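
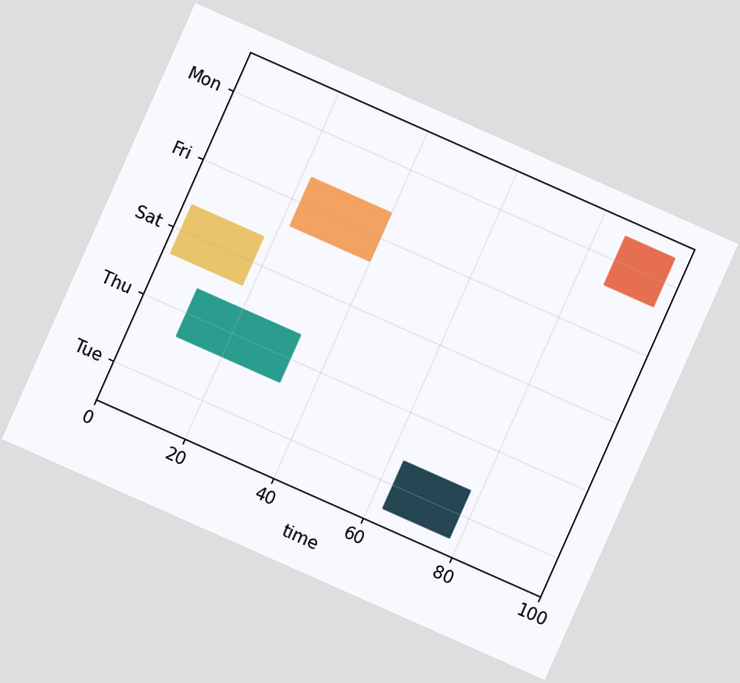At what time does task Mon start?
86

The chart is tilted about 24° clockwise. The Mon bar begins at t=86.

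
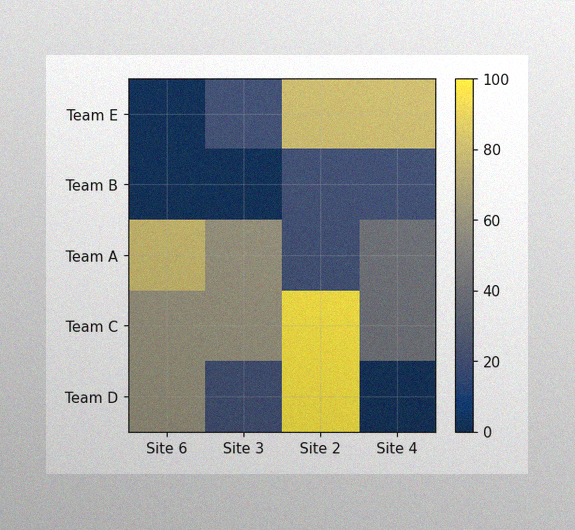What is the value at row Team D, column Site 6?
60

The image has some photo noise and uneven lighting. Matching cell (Team D, Site 6) against the colorbar gives 60.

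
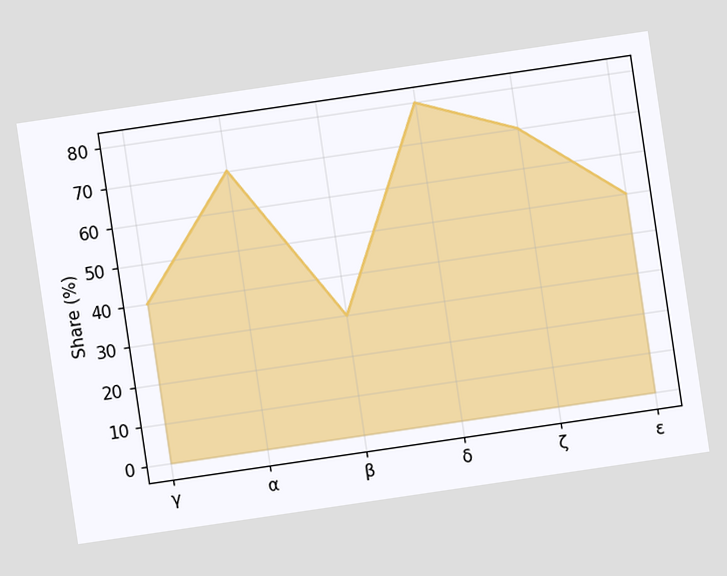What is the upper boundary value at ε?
50%

The chart is tilted about 8° counter-clockwise. At ε the upper boundary is at 50%.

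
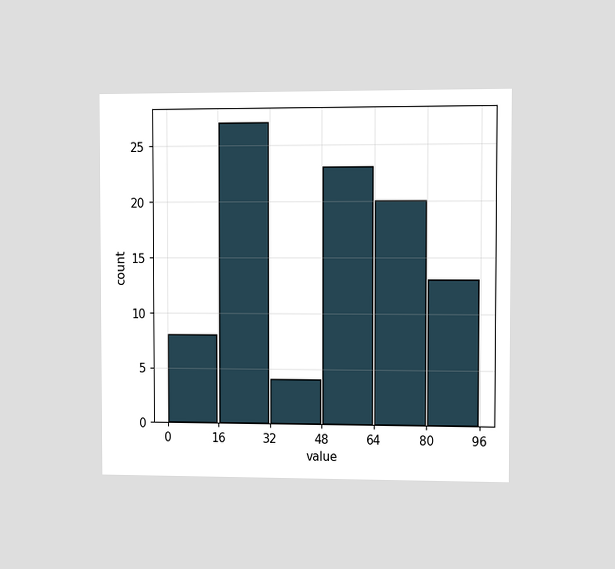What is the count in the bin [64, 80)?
20

The chart is viewed at a slight angle. The [64, 80) bin has height 20.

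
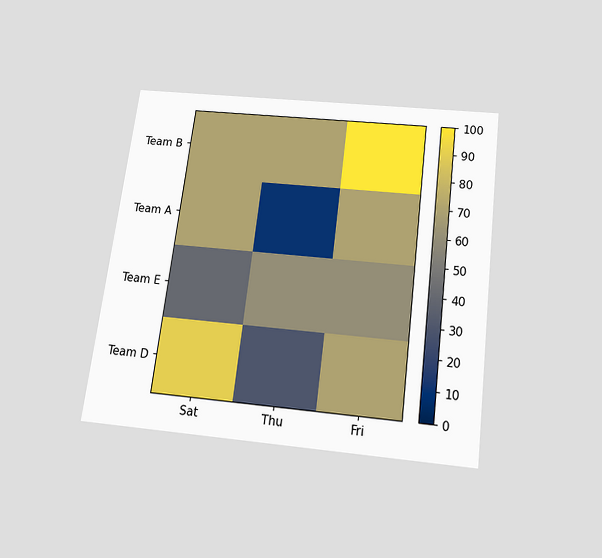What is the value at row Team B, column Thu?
70

The chart is tilted about 7° clockwise and viewed slightly from below. Matching cell (Team B, Thu) against the colorbar gives 70.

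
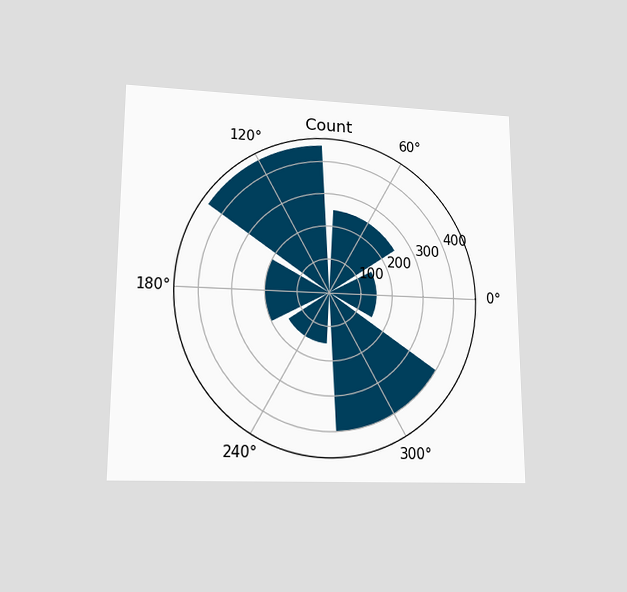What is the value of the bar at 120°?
450

The chart is viewed at a slight angle. The bar at 120° reaches 450 on the radial axis.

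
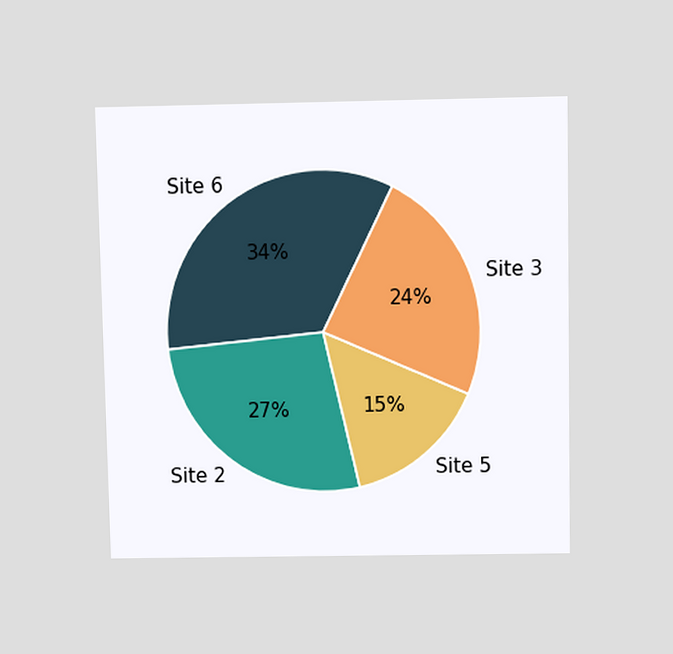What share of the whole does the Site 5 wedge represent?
The chart is viewed slightly from above. The Site 5 slice takes up 15% of the pie.

15%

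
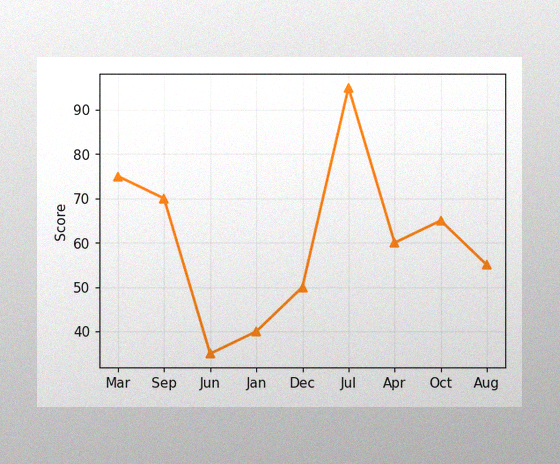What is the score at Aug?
The image has some photo noise and uneven lighting. At Aug, the line is at 55.

55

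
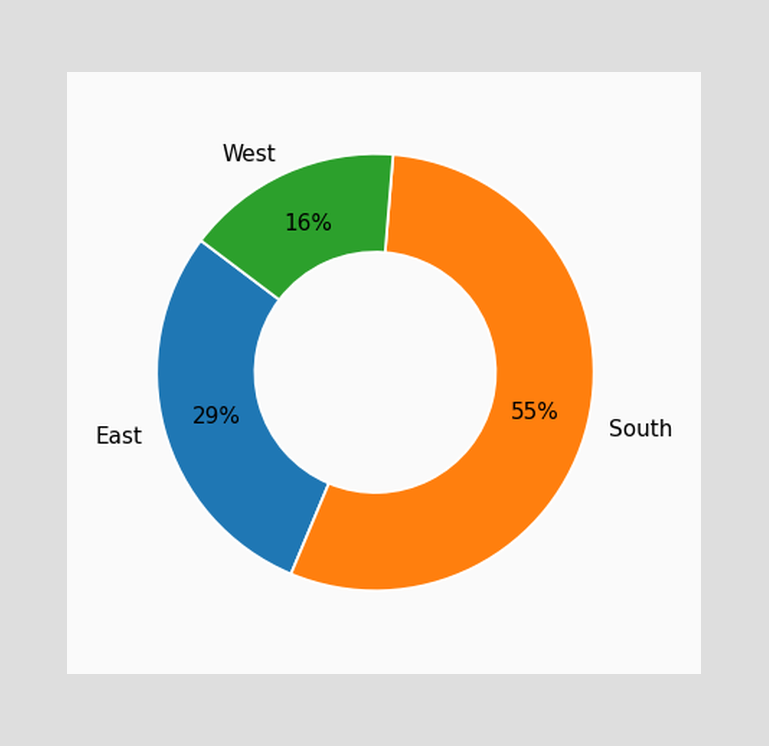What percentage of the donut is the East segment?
The East segment takes up 29% of the ring.

29%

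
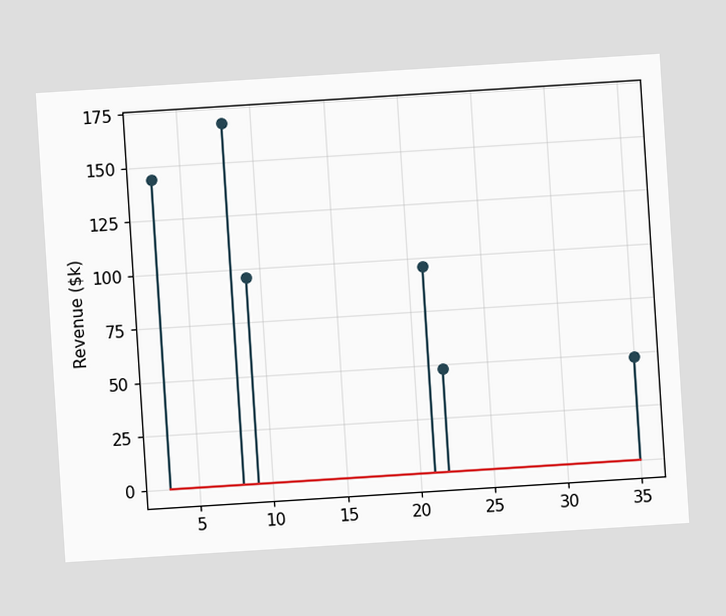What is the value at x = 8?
The chart is tilted about 4° counter-clockwise. The stem at x=8 reaches $168k.

$168k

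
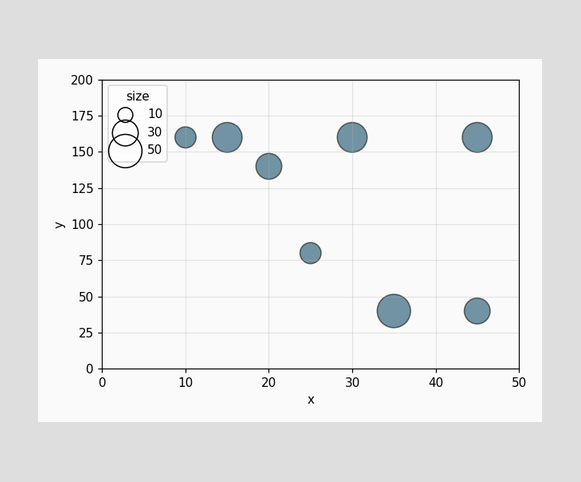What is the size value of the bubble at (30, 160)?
40

Matching the bubble at (30, 160) against the size legend gives 40.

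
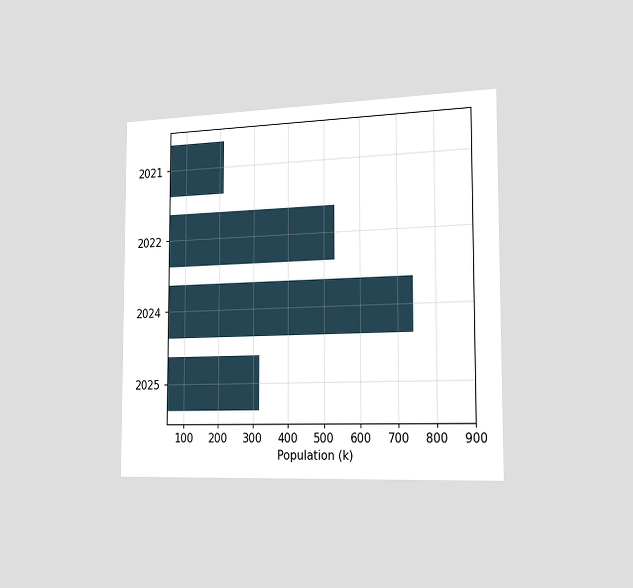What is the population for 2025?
318k

The chart is viewed slightly from the right. Reading along the chart's x-axis, the 2025 bar reaches 318k.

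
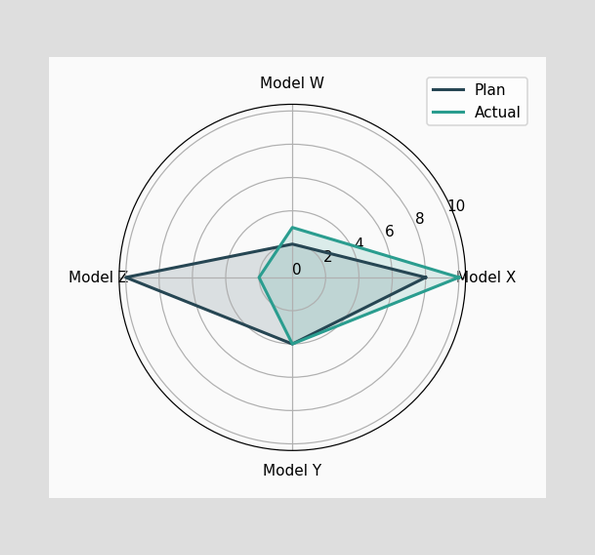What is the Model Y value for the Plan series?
4

On the Model Y axis, Plan reaches 4.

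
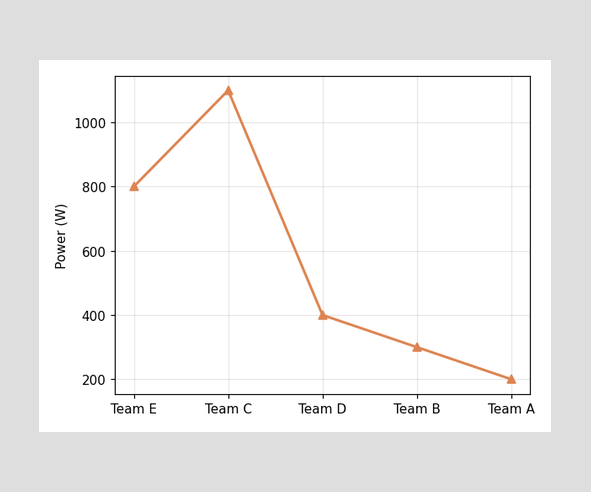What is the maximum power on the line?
1100W

The highest point is at Team C, and reading across to the y-axis gives 1100W.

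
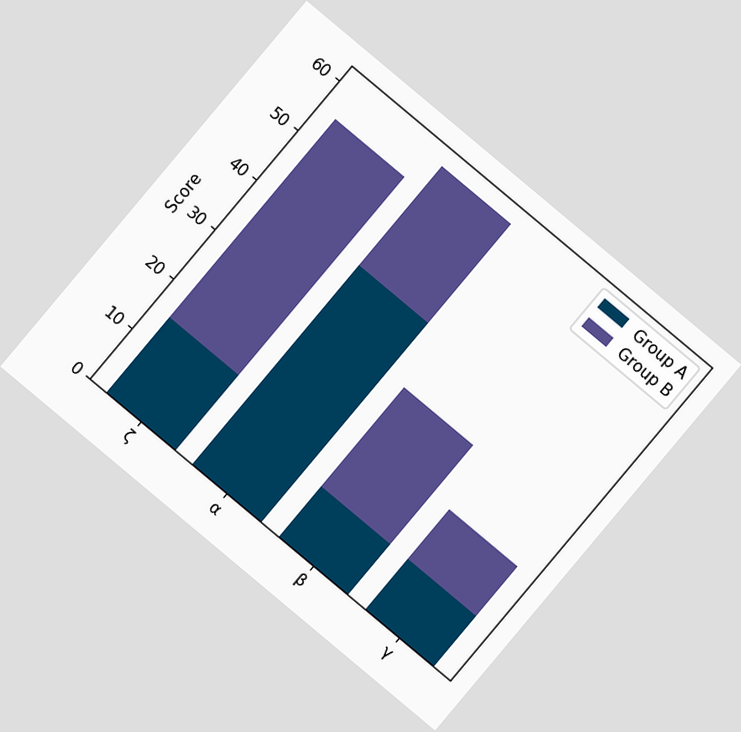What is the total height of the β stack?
The chart is tilted about 40° clockwise. The β stack's top reaches 30 on the y-axis.

30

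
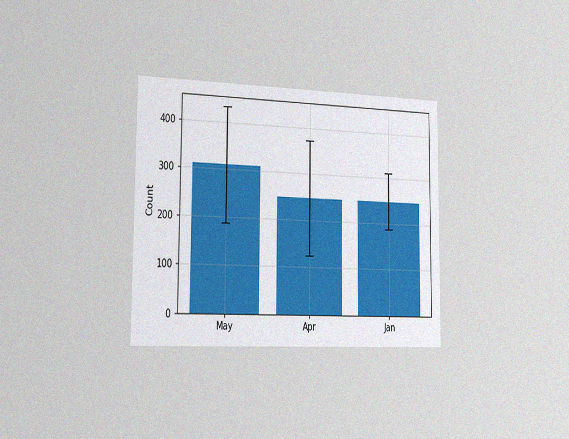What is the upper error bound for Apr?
372

The chart is viewed slightly from the left, with some photo noise. The Apr bar's upper whisker reaches 372.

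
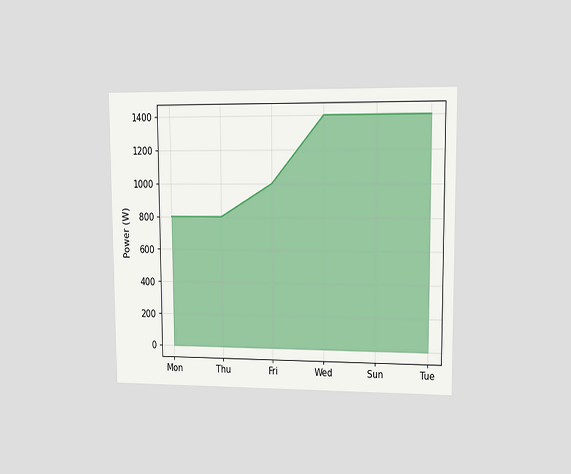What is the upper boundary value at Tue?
1400W

The chart is viewed at a slight angle. At Tue the upper boundary is at 1400W.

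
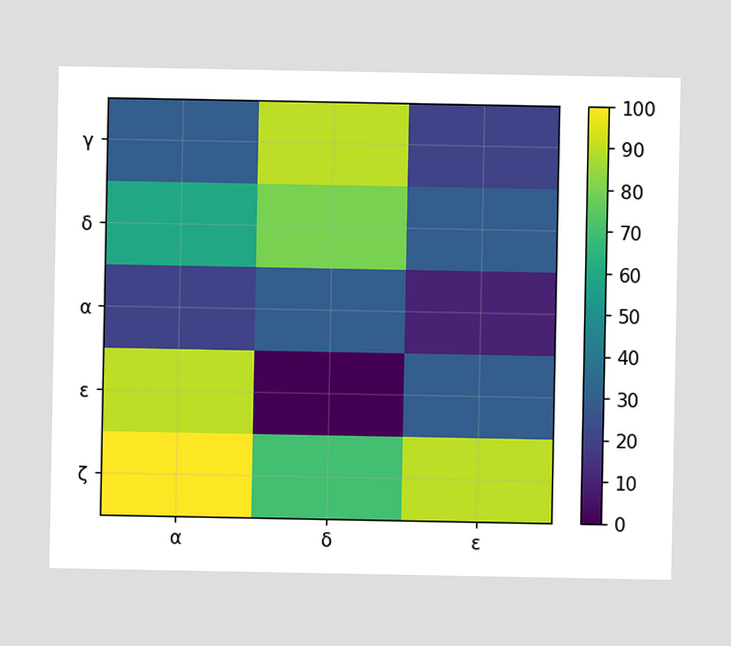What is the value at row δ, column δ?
80

Matching cell (δ, δ) against the colorbar gives 80.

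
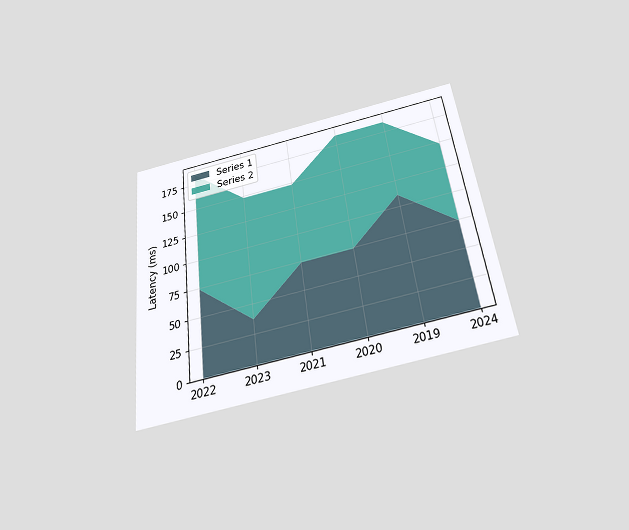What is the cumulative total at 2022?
185ms

The chart is tilted about 7° counter-clockwise and viewed slightly from below. The stacked total at 2022 reaches 185ms.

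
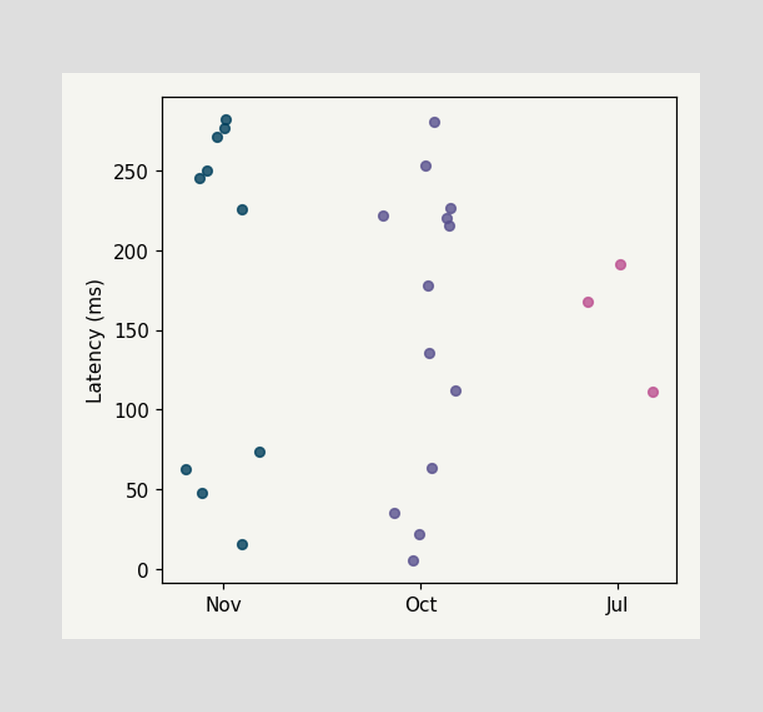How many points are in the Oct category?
Counting the markers in the Oct column gives 13.

13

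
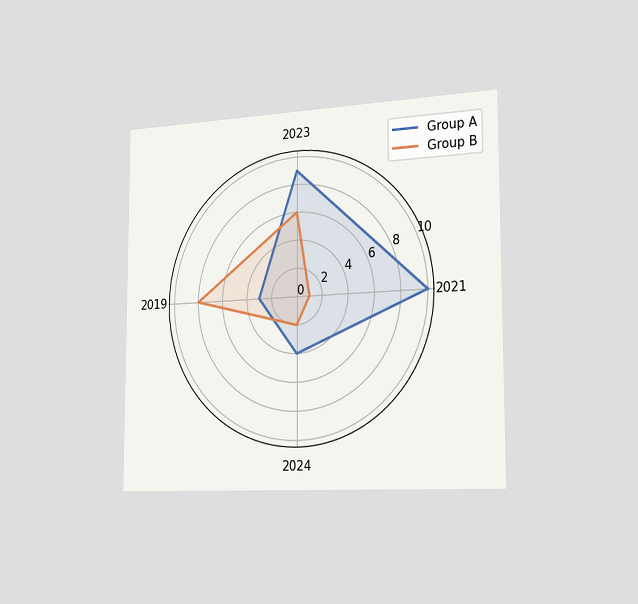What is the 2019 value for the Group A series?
3

The chart is viewed slightly from the right. On the 2019 axis, Group A reaches 3.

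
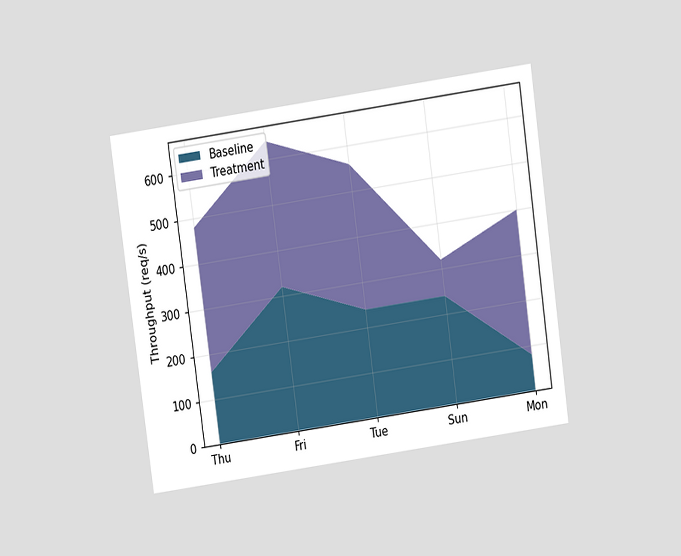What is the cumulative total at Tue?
560req/s

The chart is tilted about 8° counter-clockwise and viewed slightly from above. The stacked total at Tue reaches 560req/s.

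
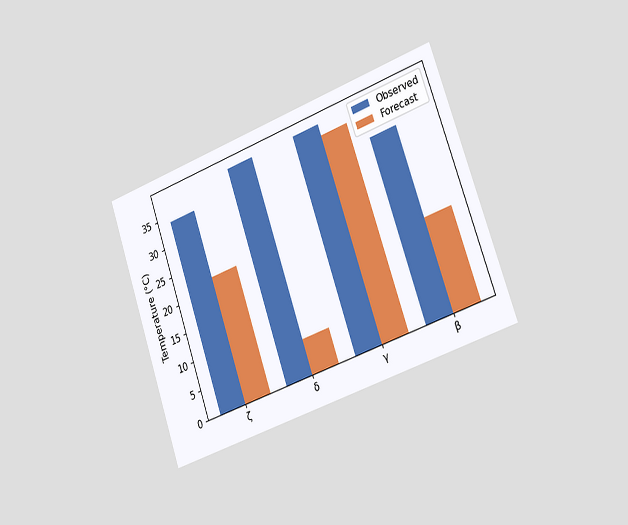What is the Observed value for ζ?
The chart is tilted about 19° counter-clockwise and viewed slightly from the right. The Observed bar at ζ reaches 34°C on the y-axis.

34°C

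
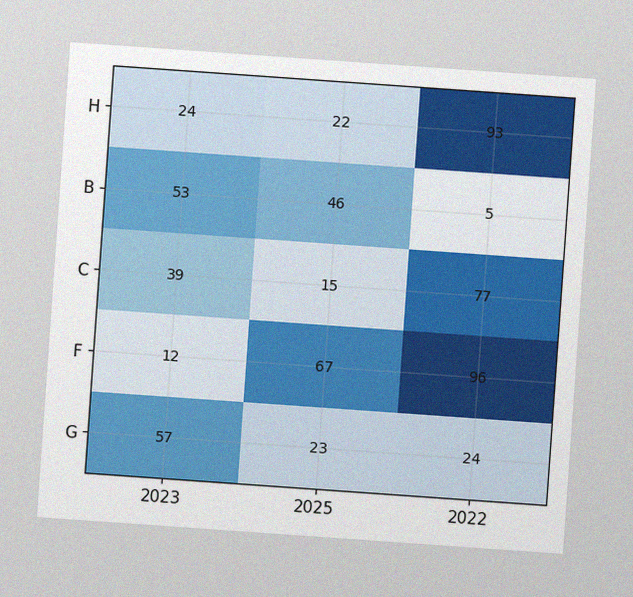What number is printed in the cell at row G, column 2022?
24

The chart is tilted about 4° clockwise, with some photo noise. The (G, 2022) cell reads 24.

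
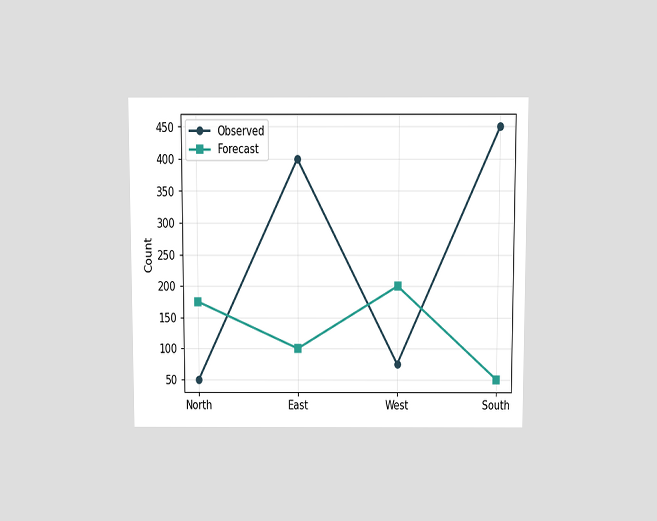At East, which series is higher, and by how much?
The chart is viewed slightly from above. At East, Observed sits above the other line by 300.

Observed, by 300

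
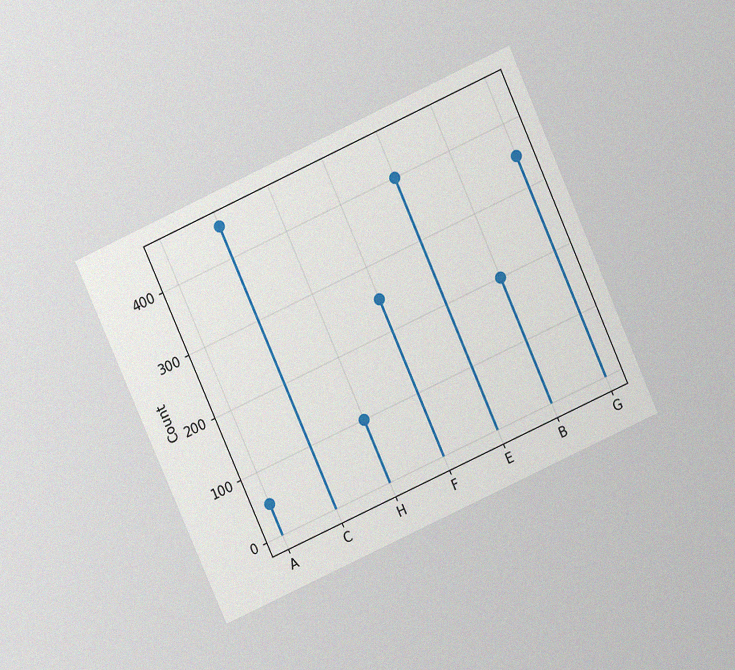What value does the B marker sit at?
The chart is tilted about 24° counter-clockwise and viewed slightly from above, with some photo noise. The B marker sits at 200.

200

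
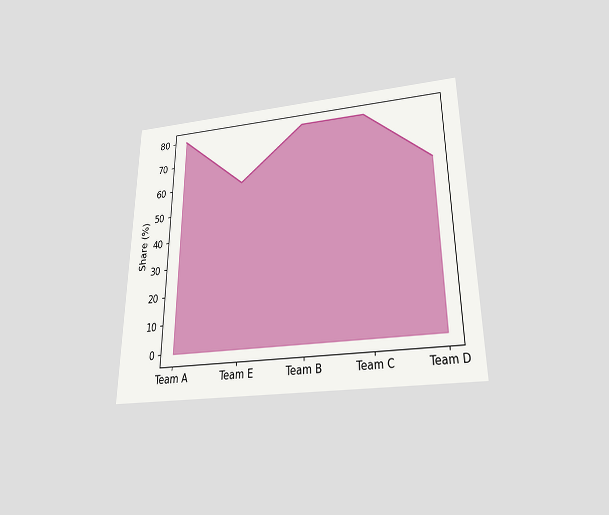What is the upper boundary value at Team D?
60%

The chart is viewed slightly from below. At Team D the upper boundary is at 60%.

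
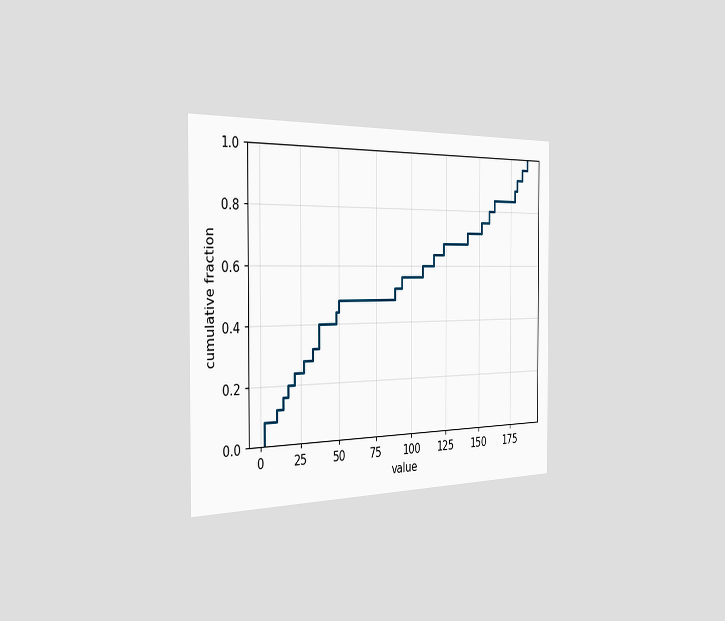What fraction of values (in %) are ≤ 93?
56%

The chart is viewed slightly from the left. At x=93 the ECDF step is at 56%.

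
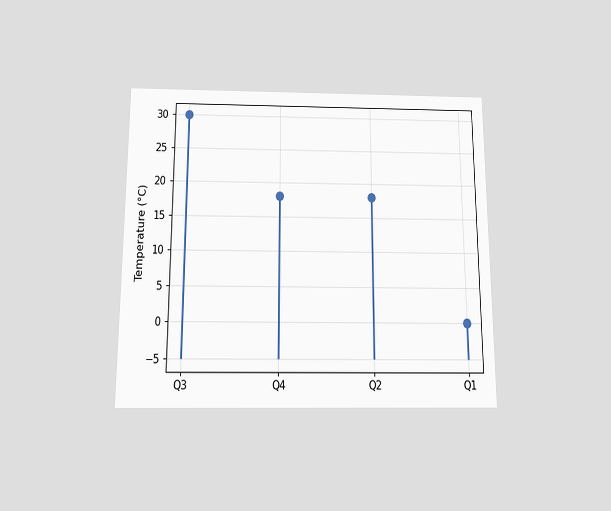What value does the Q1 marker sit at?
0°C

The chart is viewed slightly from below. The Q1 marker sits at 0°C.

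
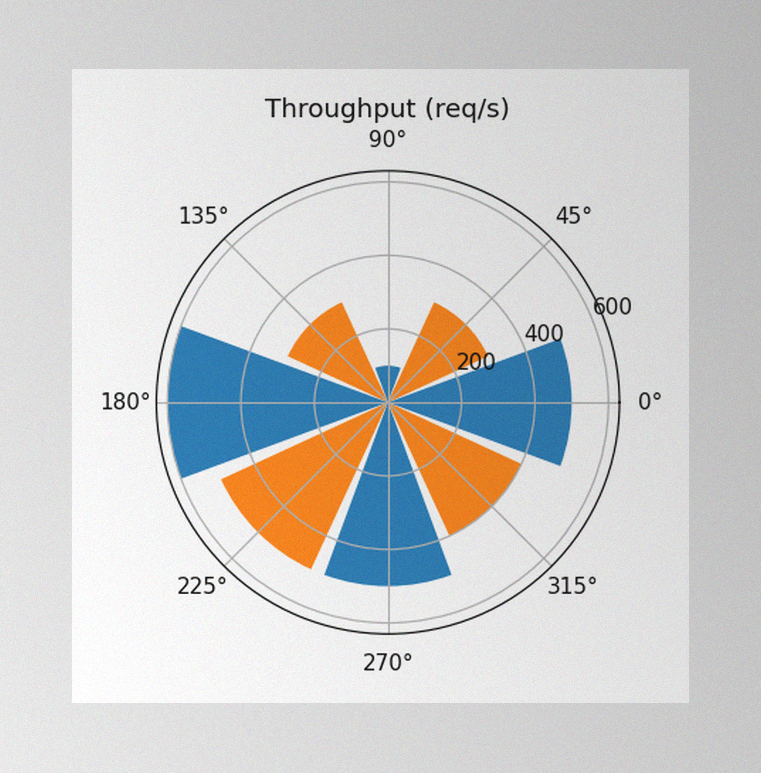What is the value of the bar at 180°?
The image has some photo noise and uneven lighting. The bar at 180° reaches 600req/s on the radial axis.

600req/s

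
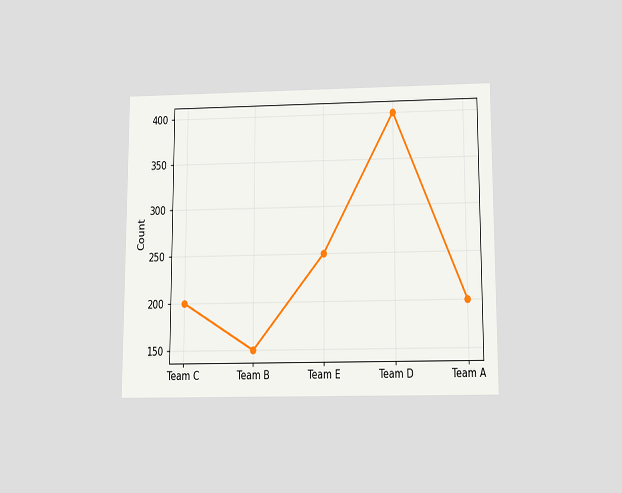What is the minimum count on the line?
The chart is viewed slightly from below. The lowest point is at Team B, and reading across to the y-axis gives 150.

150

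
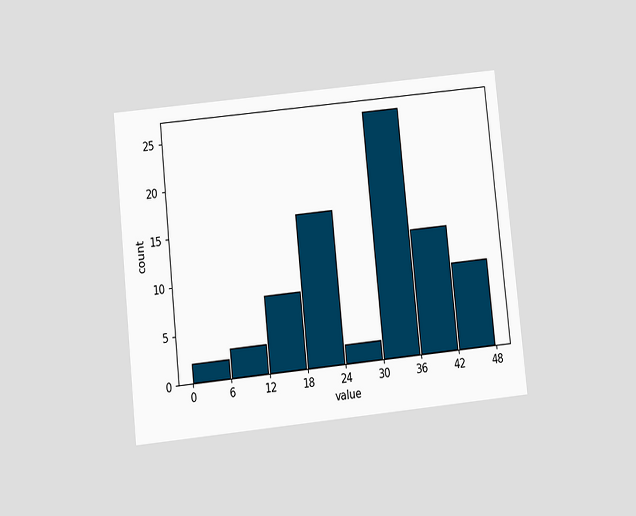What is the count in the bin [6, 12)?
The chart is tilted about 6° counter-clockwise and viewed slightly from below. The [6, 12) bin has height 3.

3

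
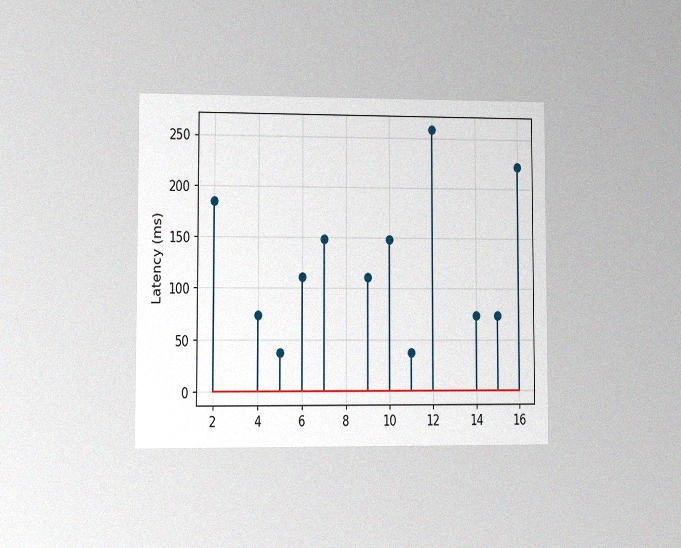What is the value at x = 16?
The chart is viewed at a slight angle, with some photo noise. The stem at x=16 reaches 222ms.

222ms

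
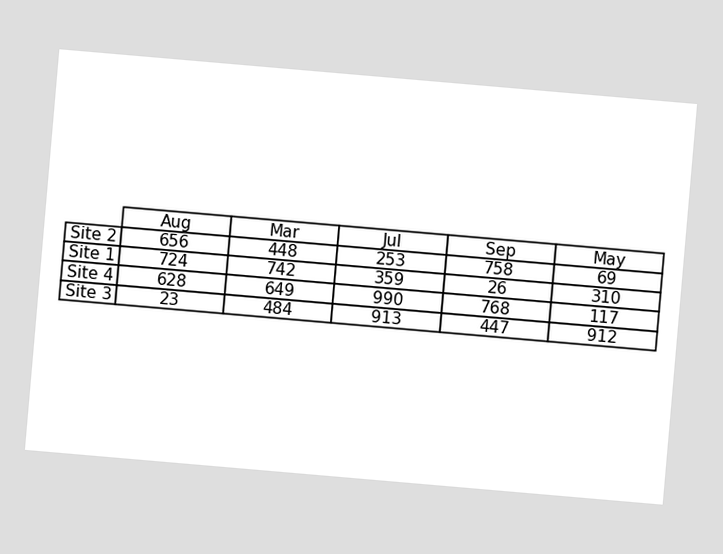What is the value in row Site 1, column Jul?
The chart is tilted about 5° clockwise. The (Site 1, Jul) cell reads 359.

359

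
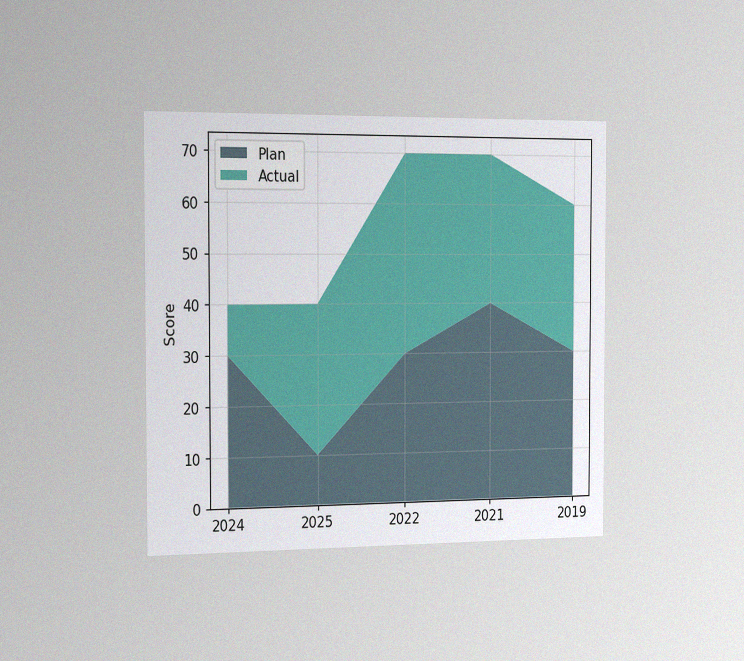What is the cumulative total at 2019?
60

The chart is viewed slightly from the left, with some photo noise. The stacked total at 2019 reaches 60.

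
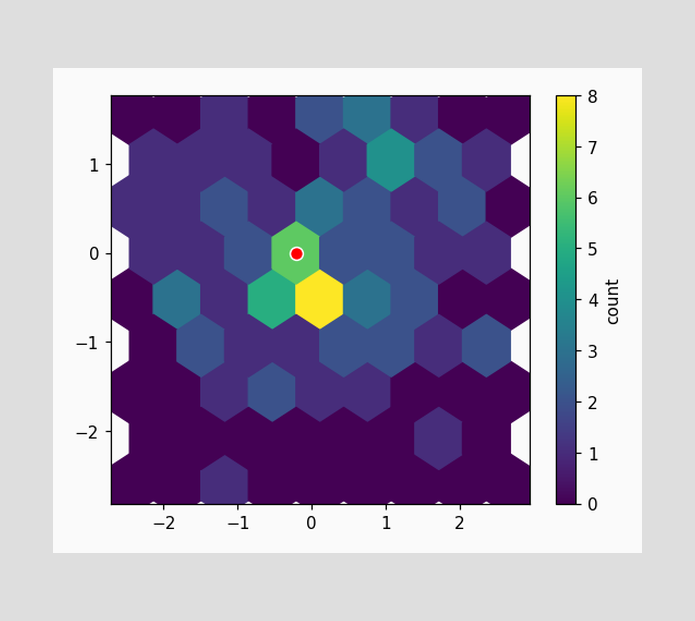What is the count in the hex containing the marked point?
The marked hex reads 6 on the colorbar.

6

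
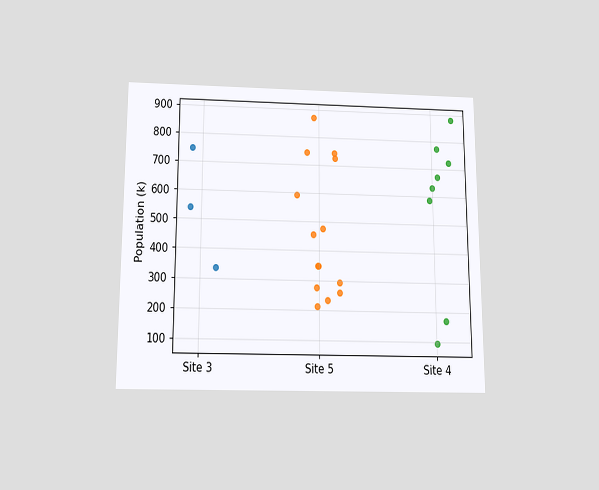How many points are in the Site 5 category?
14

The chart is viewed slightly from below. Counting the markers in the Site 5 column gives 14.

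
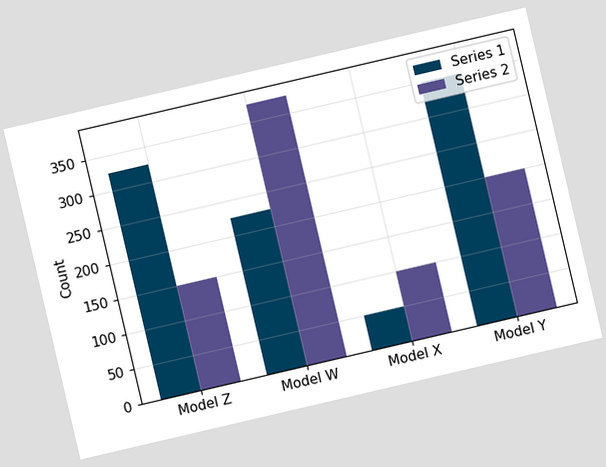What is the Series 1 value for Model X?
50

The chart is tilted about 13° counter-clockwise. The Series 1 bar at Model X reaches 50 on the y-axis.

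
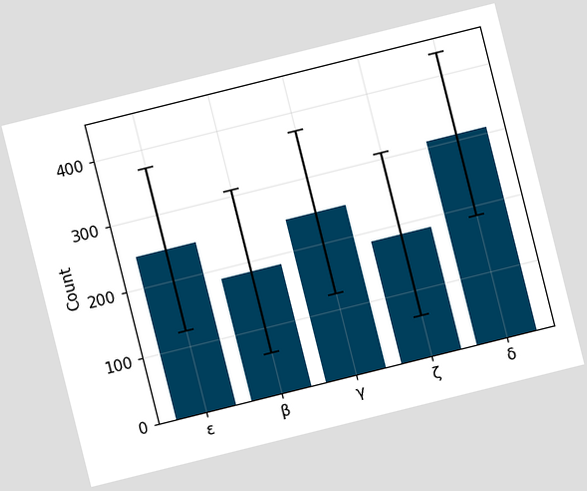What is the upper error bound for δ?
The chart is tilted about 14° counter-clockwise. The δ bar's upper whisker reaches 434.

434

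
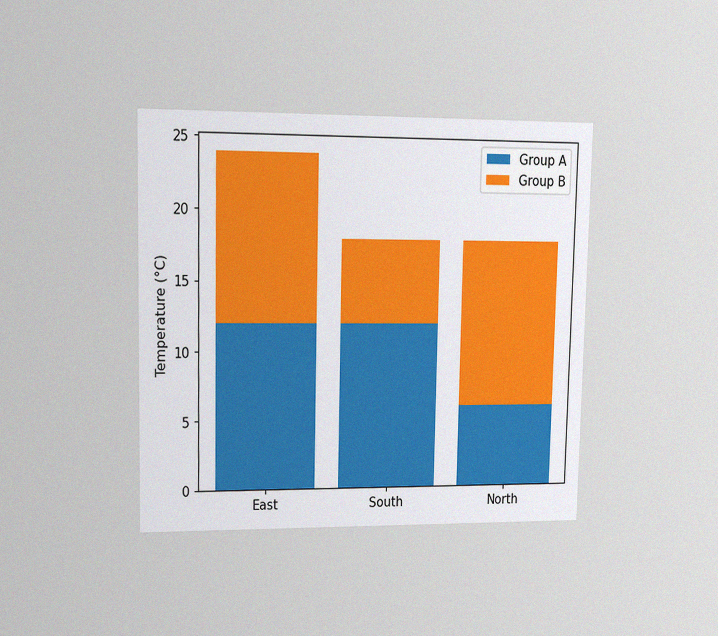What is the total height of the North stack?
The chart is viewed at a slight angle, with some photo noise. The North stack's top reaches 18°C on the y-axis.

18°C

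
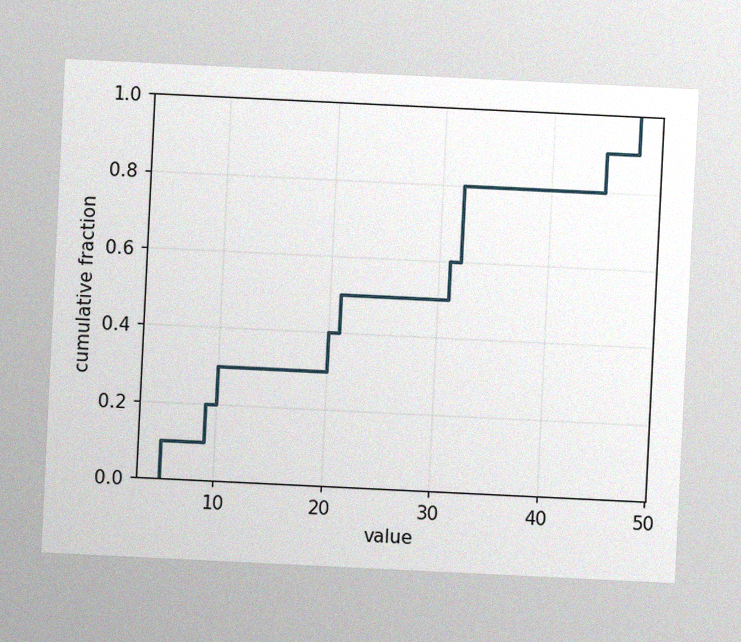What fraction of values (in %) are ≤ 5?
The chart is tilted about 3° clockwise, with some photo noise. At x=5 the ECDF step is at 10%.

10%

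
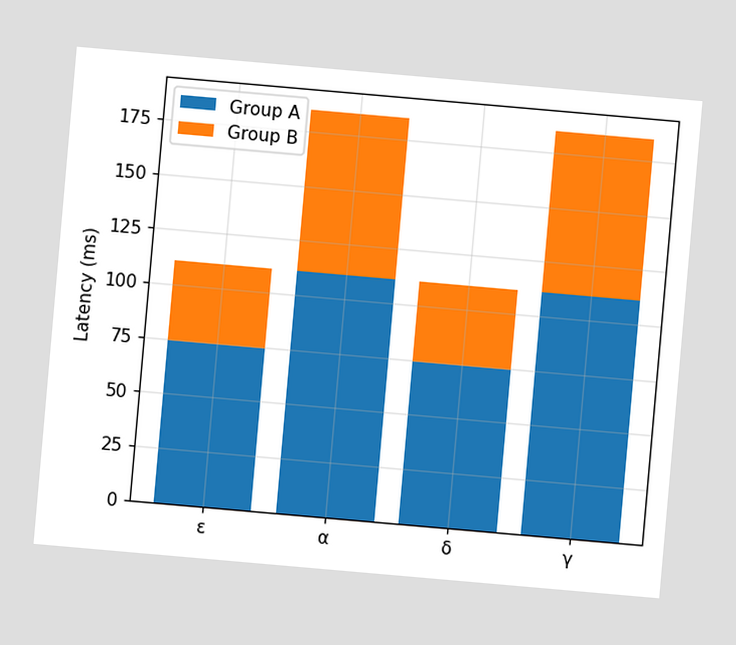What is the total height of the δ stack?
111ms

The chart is tilted about 5° clockwise. The δ stack's top reaches 111ms on the y-axis.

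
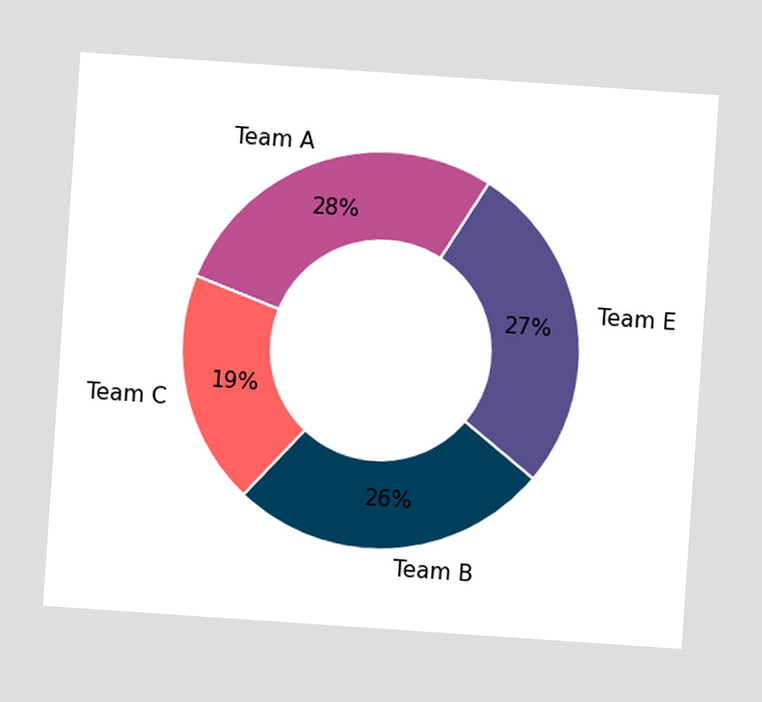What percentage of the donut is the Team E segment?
27%

The chart is tilted about 4° clockwise. The Team E segment takes up 27% of the ring.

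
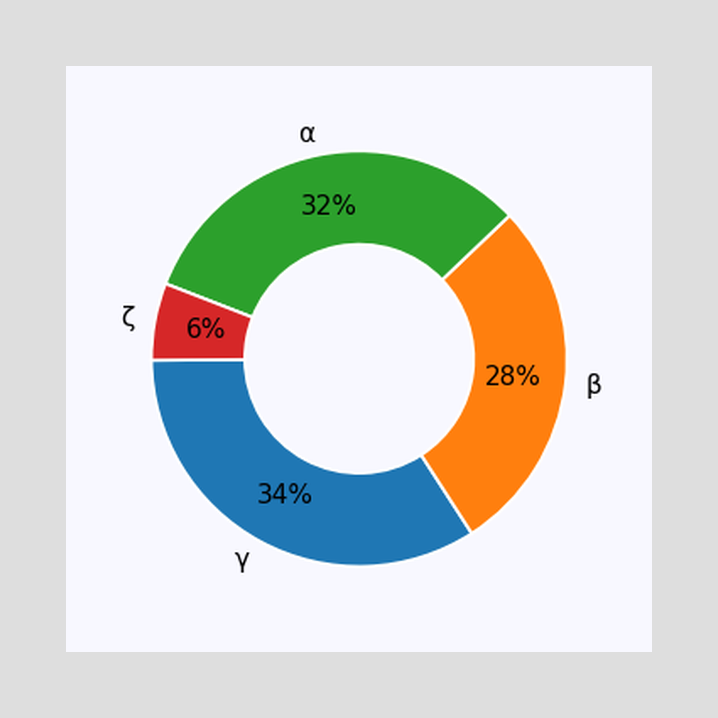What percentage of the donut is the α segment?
The α segment takes up 32% of the ring.

32%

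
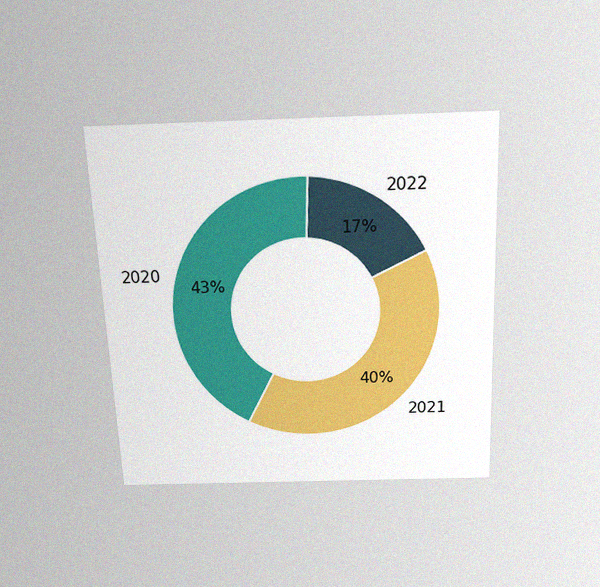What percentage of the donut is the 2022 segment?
17%

The chart is tilted about 2° counter-clockwise and viewed slightly from above, with some photo noise. The 2022 segment takes up 17% of the ring.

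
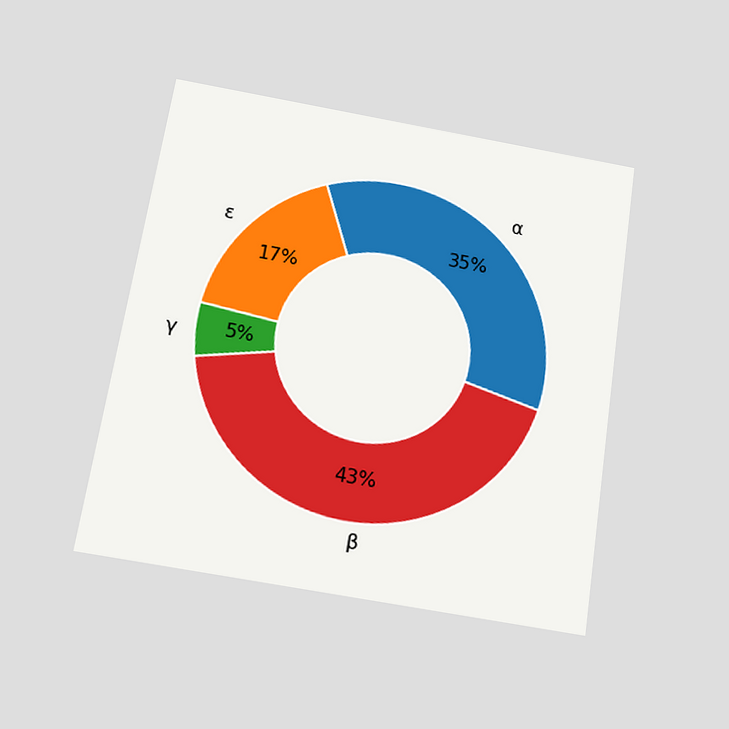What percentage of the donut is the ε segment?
The chart is tilted about 9° clockwise and viewed slightly from below. The ε segment takes up 17% of the ring.

17%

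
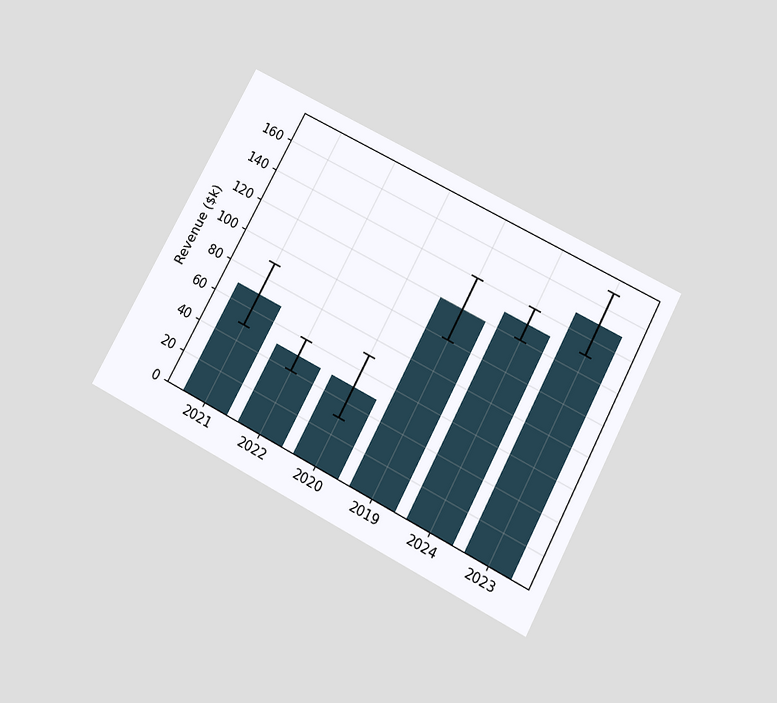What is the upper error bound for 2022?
The chart is tilted about 28° clockwise and viewed slightly from below. The 2022 bar's upper whisker reaches $60k.

$60k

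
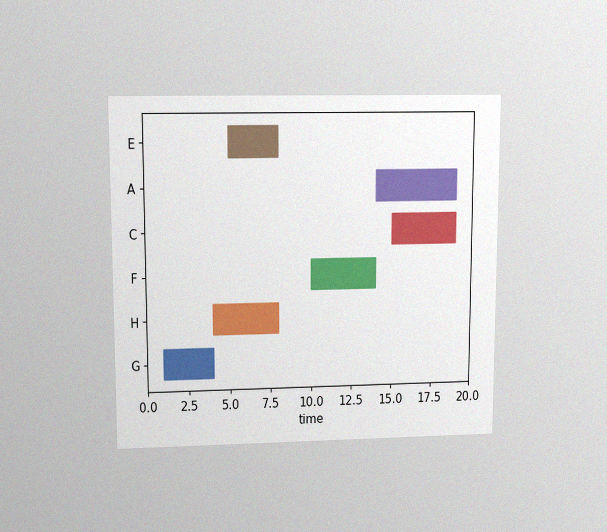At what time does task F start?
The chart is viewed at a slight angle, with some photo noise. The F bar begins at t=10.

10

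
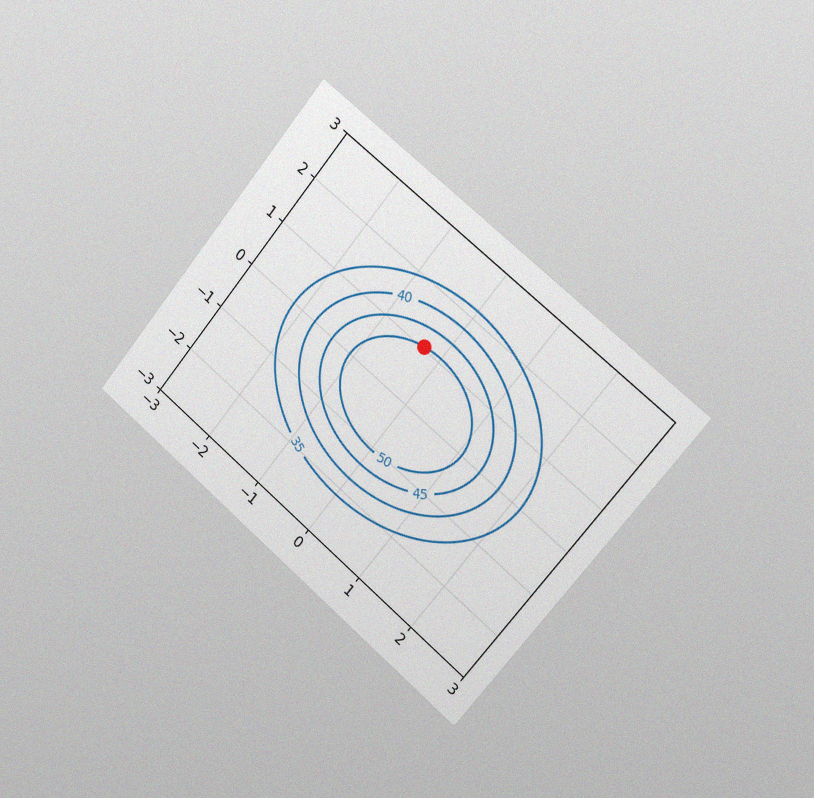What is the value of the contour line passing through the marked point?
50

The chart is tilted about 39° clockwise and viewed slightly from the right, with some photo noise. The marked point sits on the contour labelled 50.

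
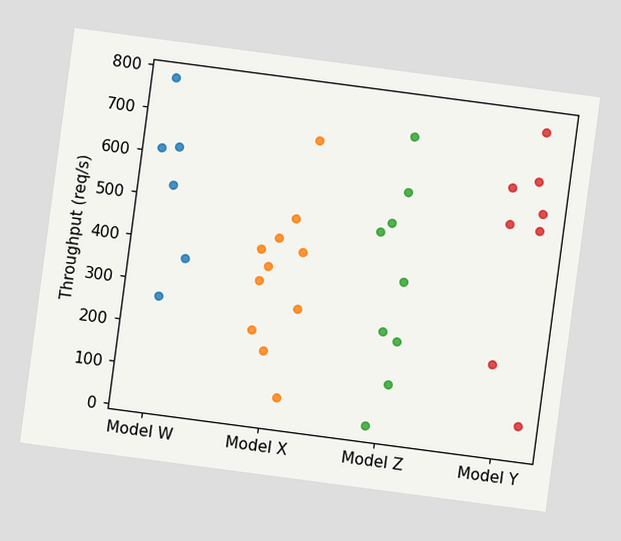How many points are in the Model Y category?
The chart is tilted about 8° clockwise. Counting the markers in the Model Y column gives 8.

8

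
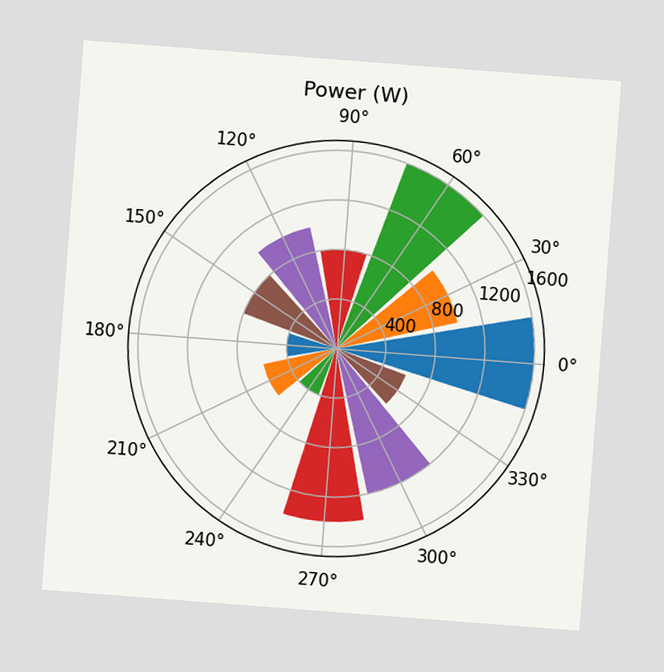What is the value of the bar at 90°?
The chart is tilted about 4° clockwise. The bar at 90° reaches 800W on the radial axis.

800W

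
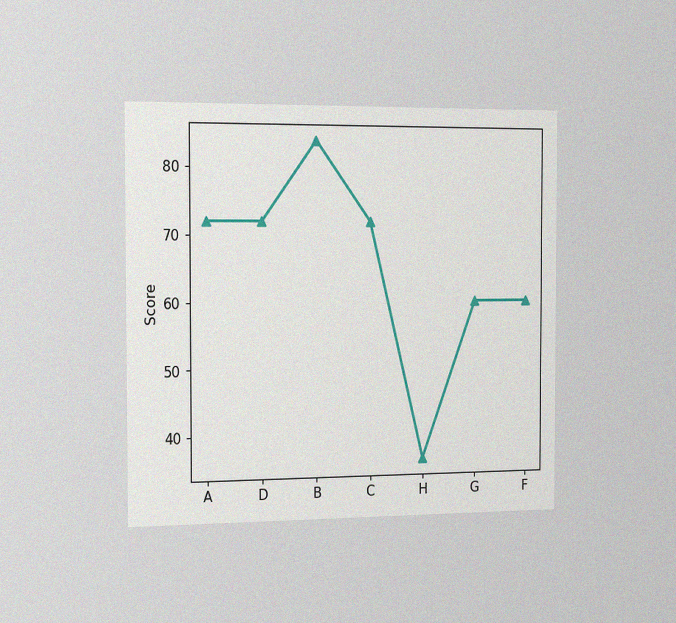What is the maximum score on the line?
The chart is viewed slightly from the left, with some photo noise. The highest point is at B, and reading across to the y-axis gives 84.

84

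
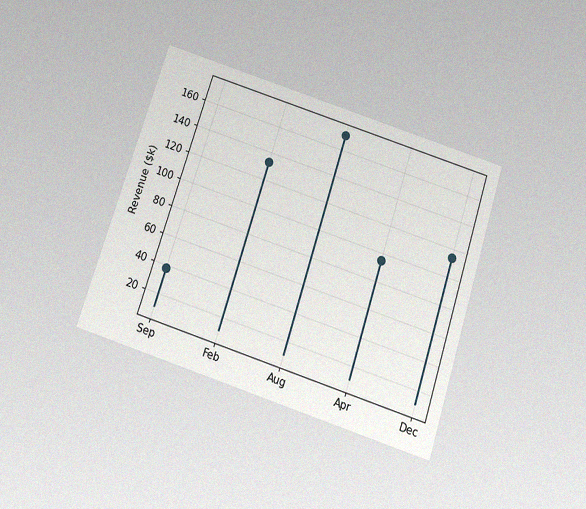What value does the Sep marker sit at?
The chart is tilted about 18° clockwise and viewed slightly from below, with some photo noise. The Sep marker sits at $38k.

$38k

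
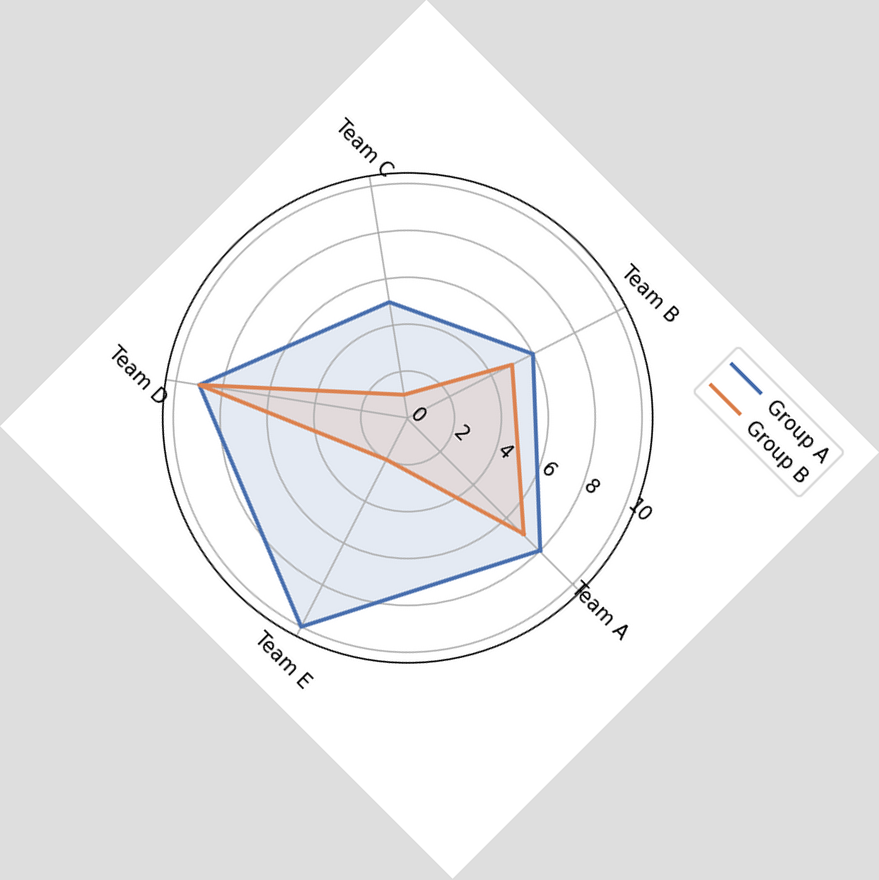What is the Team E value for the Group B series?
The chart is tilted about 45° clockwise. On the Team E axis, Group B reaches 2.

2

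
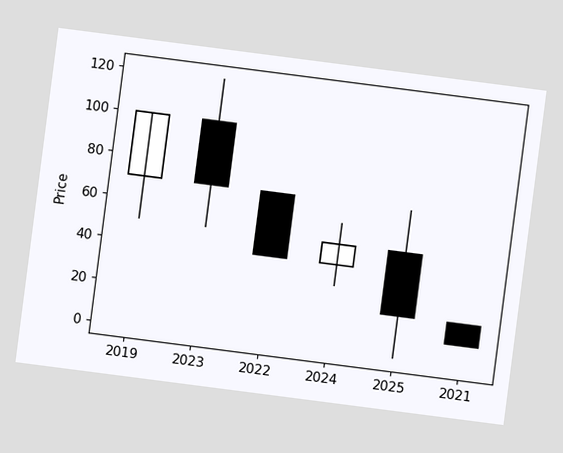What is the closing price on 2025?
The chart is tilted about 7° clockwise. The 2025 candle closes at 20.

20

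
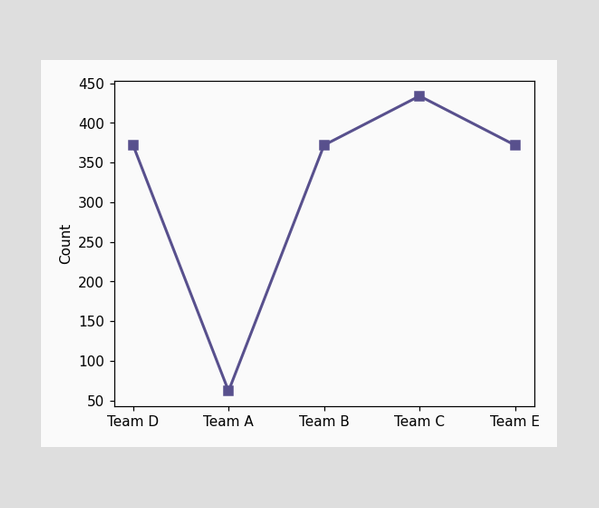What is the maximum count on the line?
434

The highest point is at Team C, and reading across to the y-axis gives 434.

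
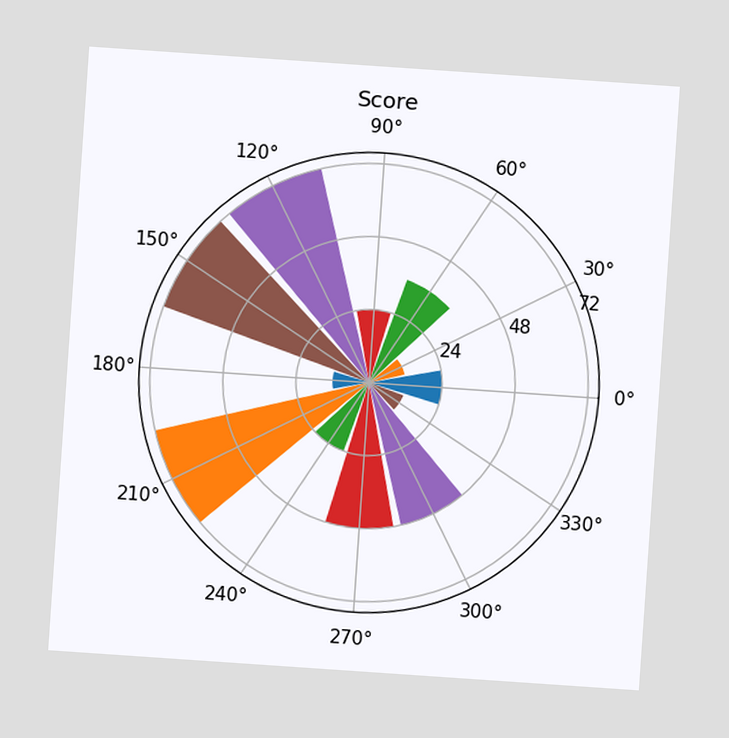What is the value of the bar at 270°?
The chart is tilted about 4° clockwise. The bar at 270° reaches 48 on the radial axis.

48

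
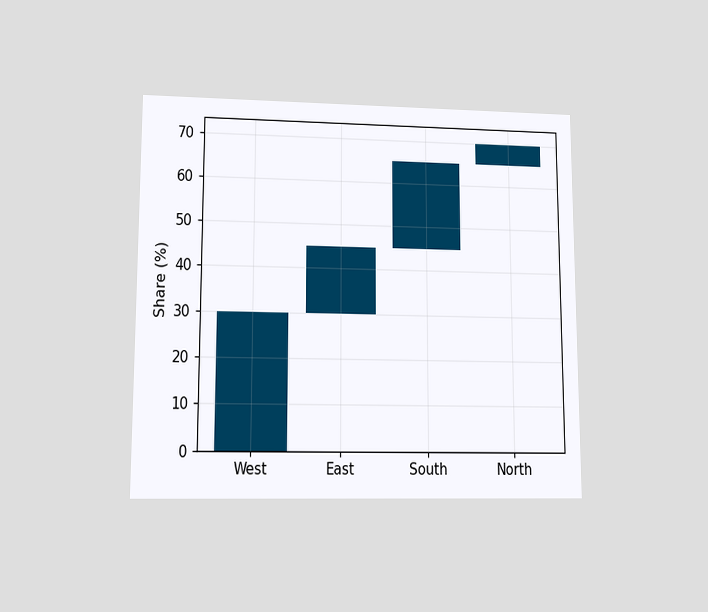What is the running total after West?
The chart is viewed at a slight angle. After West the running total reaches 30%.

30%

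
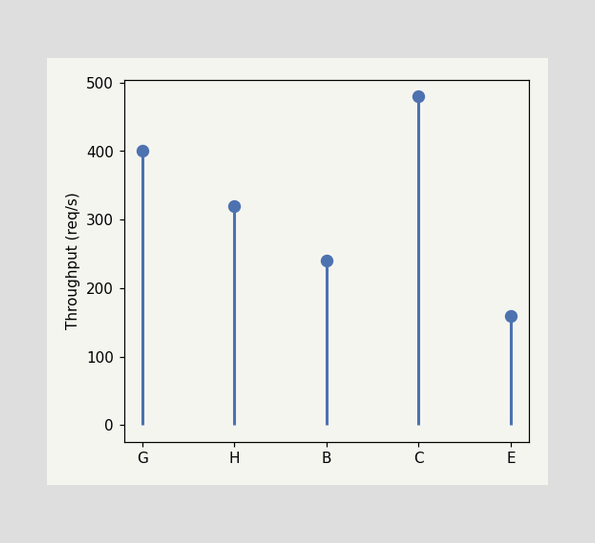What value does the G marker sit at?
The G marker sits at 400req/s.

400req/s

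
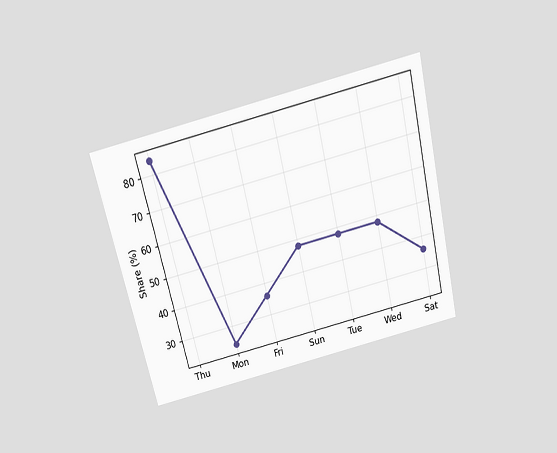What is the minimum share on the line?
24%

The chart is tilted about 13° counter-clockwise and viewed slightly from above. The lowest point is at Mon, and reading across to the y-axis gives 24%.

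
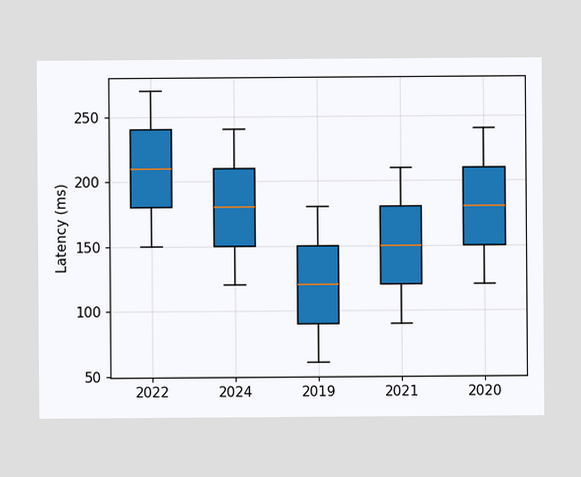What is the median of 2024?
180ms

The median line in the 2024 box sits at 180ms.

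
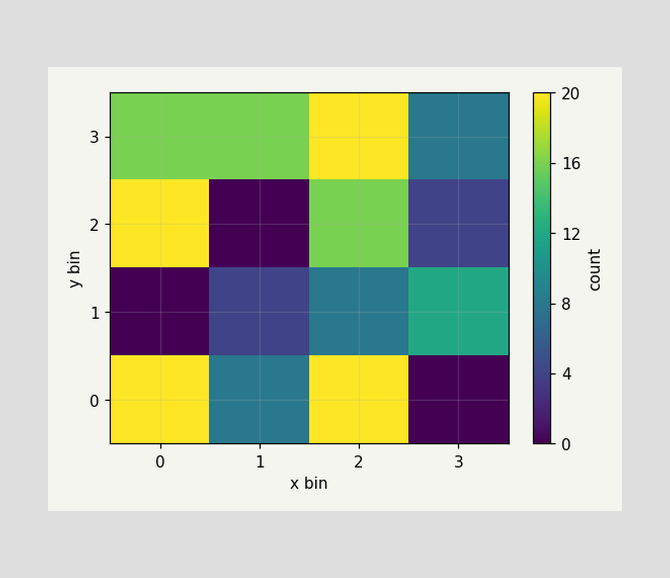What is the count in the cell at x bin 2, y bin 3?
Matching the cell (2, 3) against the colorbar gives 20.

20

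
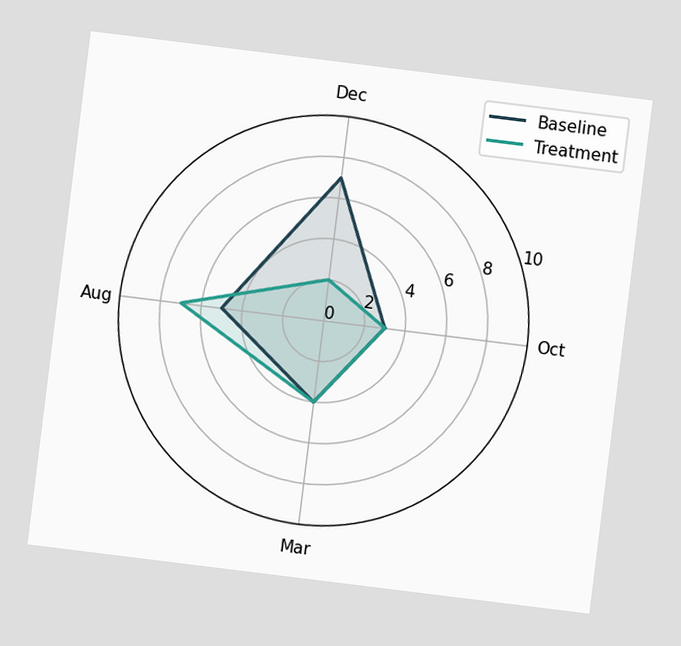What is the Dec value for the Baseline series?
7

The chart is tilted about 7° clockwise. On the Dec axis, Baseline reaches 7.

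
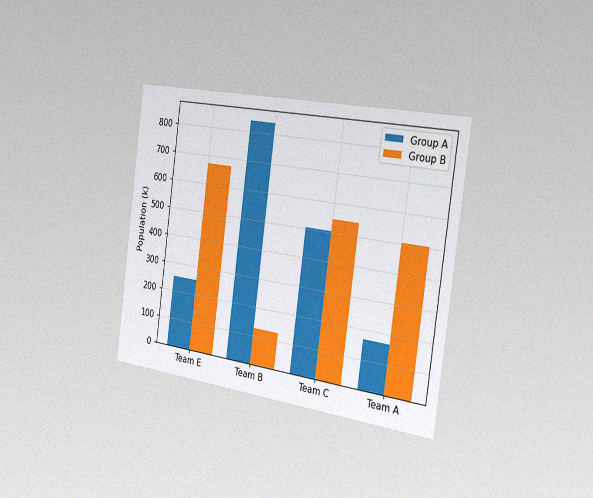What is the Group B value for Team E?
672k

The chart is tilted about 8° clockwise and viewed slightly from the right, with some photo noise. The Group B bar at Team E reaches 672k on the y-axis.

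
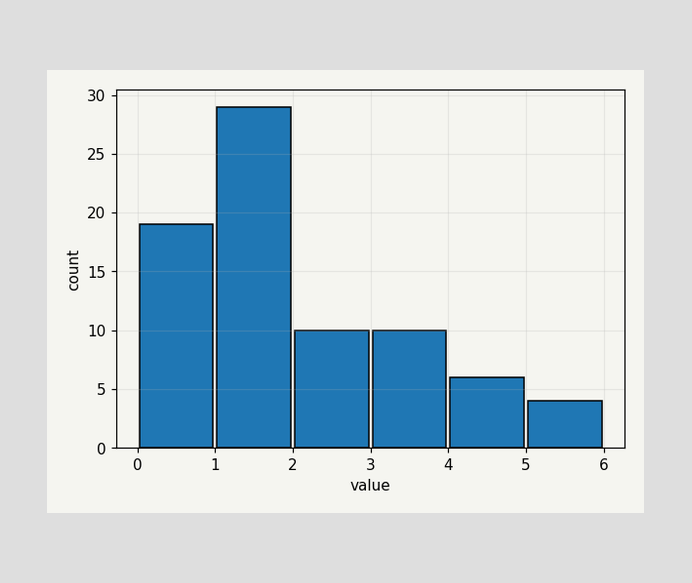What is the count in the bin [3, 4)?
10

The [3, 4) bin has height 10.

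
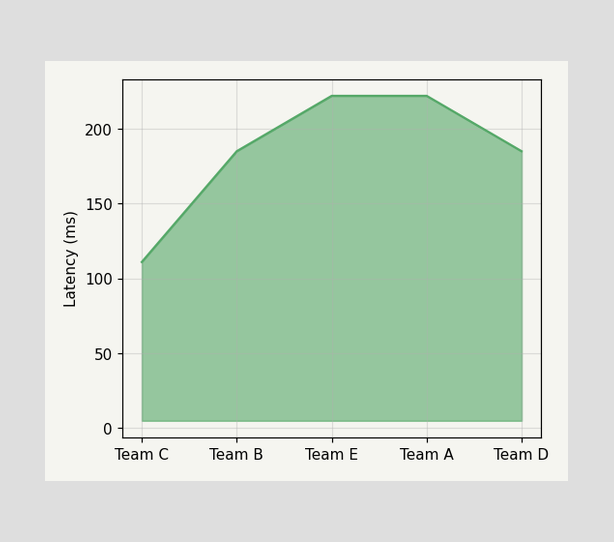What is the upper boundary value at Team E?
222ms

At Team E the upper boundary is at 222ms.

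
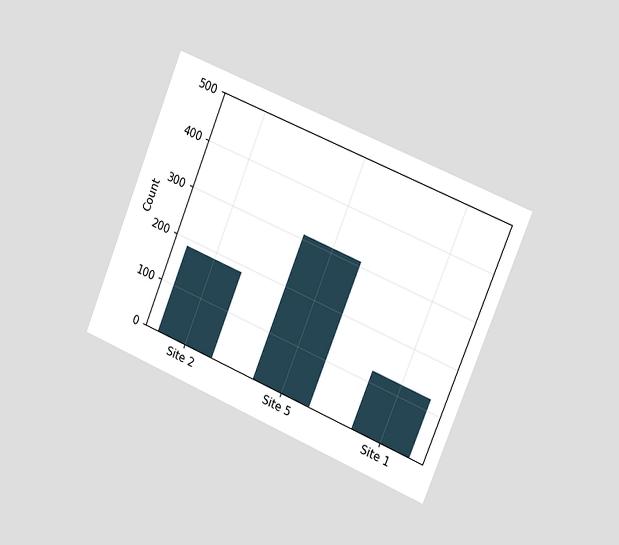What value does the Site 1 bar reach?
124

The chart is tilted about 22° clockwise and viewed slightly from the right. Reading along the chart's y-axis, the Site 1 bar reaches 124.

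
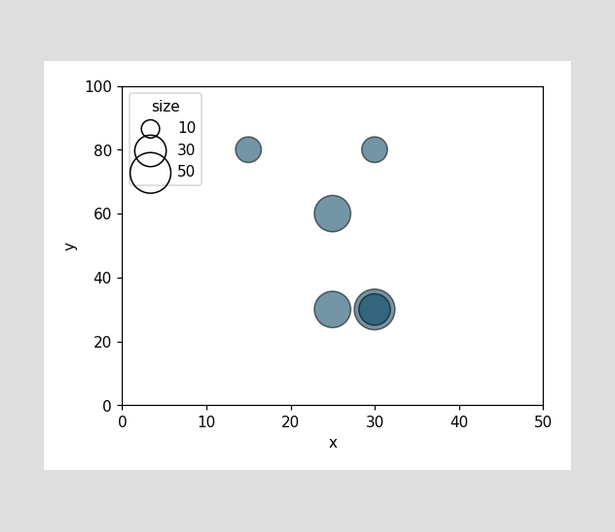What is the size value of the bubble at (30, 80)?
20

Matching the bubble at (30, 80) against the size legend gives 20.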